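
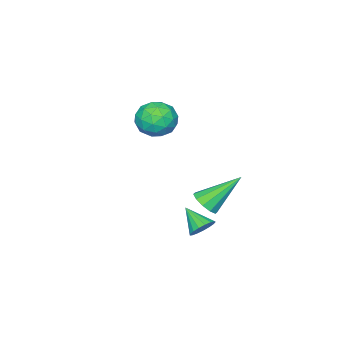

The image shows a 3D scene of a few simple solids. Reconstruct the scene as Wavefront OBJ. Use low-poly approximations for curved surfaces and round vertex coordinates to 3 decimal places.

v 0.135 1.003 0.942
v 0.639 0.942 1.409
v -1.015 1.917 2.298
v 0.692 1.313 1.205
v 0.533 1.565 0.9
v 0.222 1.603 0.611
v -0.122 1.411 0.448
v -0.368 1.064 0.474
v -0.422 0.693 0.678
v -0.263 0.441 0.983
v 0.048 0.403 1.272
v 0.393 0.595 1.435
v 2.147 2.51 1.133
v 2.721 2.364 1.039
v 2.013 1.53 1.847
v 2.73 2.532 1.272
v 2.605 2.695 1.472
v 2.375 2.816 1.595
v 2.093 2.867 1.612
v 1.823 2.836 1.519
v 1.627 2.73 1.337
v 1.55 2.574 1.109
v 1.61 2.403 0.886
v 1.793 2.257 0.719
v 2.057 2.168 0.648
v 2.341 2.158 0.687
v 2.581 2.229 0.828
v -1.561 -2.099 3.907
v -0.838 -2.425 3.318
v -2.222 -3.555 3.902
v -1.499 -3.881 3.313
v -1.301 -3.639 4.25
v -0.892 -2.739 4.253
v -2.168 -3.241 2.967
v -1.759 -2.341 2.97
v -1.213 -3.131 2.736
v -0.677 -3.377 3.53
v -2.383 -2.603 3.69
v -1.847 -2.849 4.484
v -1.141 -2.134 3.613
v -1.919 -3.846 3.607
v -1.802 -3.703 4.158
v -1.377 -3.895 3.812
v -1.173 -2.319 4.163
v -0.748 -2.511 3.816
v -1.021 -3.224 4.365
v -2.312 -3.469 3.404
v -1.887 -3.661 3.057
v -1.683 -2.085 3.408
v -1.258 -2.277 3.062
v -2.039 -2.756 2.855
v -0.937 -2.741 2.925
v -1.325 -3.597 2.922
v -1.718 -3.22 2.718
v -1.478 -2.691 2.72
v -0.622 -2.886 3.391
v -1.011 -3.741 3.388
v -0.894 -3.599 3.939
v -0.654 -3.07 3.941
v -0.842 -3.3 3.049
v -2.049 -2.239 3.832
v -2.438 -3.094 3.829
v -2.406 -2.91 3.279
v -2.166 -2.381 3.281
v -1.735 -2.383 4.298
v -2.123 -3.239 4.295
v -1.582 -3.289 4.5
v -1.342 -2.76 4.502
v -2.218 -2.68 4.171
f 2 1 4
f 2 4 3
f 4 1 5
f 4 5 3
f 5 1 6
f 5 6 3
f 6 1 7
f 6 7 3
f 7 1 8
f 7 8 3
f 8 1 9
f 8 9 3
f 9 1 10
f 9 10 3
f 10 1 11
f 10 11 3
f 11 1 12
f 11 12 3
f 12 1 2
f 12 2 3
f 14 13 16
f 14 16 15
f 16 13 17
f 16 17 15
f 17 13 18
f 17 18 15
f 18 13 19
f 18 19 15
f 19 13 20
f 19 20 15
f 20 13 21
f 20 21 15
f 21 13 22
f 21 22 15
f 22 13 23
f 22 23 15
f 23 13 24
f 23 24 15
f 24 13 25
f 24 25 15
f 25 13 26
f 25 26 15
f 26 13 27
f 26 27 15
f 27 13 14
f 27 14 15
f 28 65 44
f 65 39 68
f 44 68 33
f 65 68 44
f 28 44 40
f 44 33 45
f 40 45 29
f 44 45 40
f 28 40 49
f 40 29 50
f 49 50 35
f 40 50 49
f 28 49 61
f 49 35 64
f 61 64 38
f 49 64 61
f 28 61 65
f 61 38 69
f 65 69 39
f 61 69 65
f 29 45 56
f 45 33 59
f 56 59 37
f 45 59 56
f 33 68 46
f 68 39 67
f 46 67 32
f 68 67 46
f 39 69 66
f 69 38 62
f 66 62 30
f 69 62 66
f 38 64 63
f 64 35 51
f 63 51 34
f 64 51 63
f 35 50 55
f 50 29 52
f 55 52 36
f 50 52 55
f 31 57 43
f 57 37 58
f 43 58 32
f 57 58 43
f 31 43 41
f 43 32 42
f 41 42 30
f 43 42 41
f 31 41 48
f 41 30 47
f 48 47 34
f 41 47 48
f 31 48 53
f 48 34 54
f 53 54 36
f 48 54 53
f 31 53 57
f 53 36 60
f 57 60 37
f 53 60 57
f 32 58 46
f 58 37 59
f 46 59 33
f 58 59 46
f 30 42 66
f 42 32 67
f 66 67 39
f 42 67 66
f 34 47 63
f 47 30 62
f 63 62 38
f 47 62 63
f 36 54 55
f 54 34 51
f 55 51 35
f 54 51 55
f 37 60 56
f 60 36 52
f 56 52 29
f 60 52 56



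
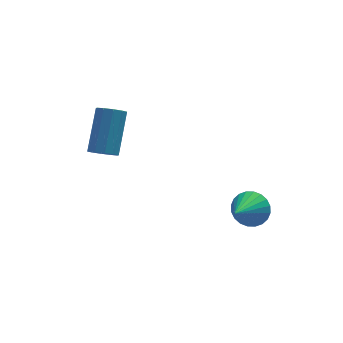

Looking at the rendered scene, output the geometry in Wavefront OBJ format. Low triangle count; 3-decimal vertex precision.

v -0.982 0.554 2.717
v -0.644 0.811 2.336
v -0.04 1.982 3.663
v -0.378 1.726 4.043
v -0.956 0.975 2.333
v -0.352 2.147 3.66
v -1.278 0.979 2.477
v -0.674 2.15 3.803
v -1.486 0.82 2.712
v -0.882 1.991 4.039
v -1.503 0.56 2.949
v -0.899 1.731 4.276
v -1.32 0.298 3.097
v -0.716 1.469 4.424
v -1.008 0.133 3.1
v -0.404 1.305 4.427
v -0.686 0.13 2.957
v -0.082 1.301 4.283
v -0.478 0.289 2.721
v 0.126 1.46 4.048
v -0.461 0.549 2.484
v 0.143 1.72 3.811
v 3.791 -1.739 0.449
v 4.211 -1.597 1.054
v 2.889 -2.741 1.311
v 4.005 -1.39 1.078
v 3.766 -1.237 1.006
v 3.531 -1.161 0.85
v 3.335 -1.172 0.632
v 3.209 -1.269 0.387
v 3.171 -1.438 0.151
v 3.228 -1.653 -0.039
v 3.37 -1.881 -0.156
v 3.577 -2.087 -0.18
v 3.816 -2.24 -0.108
v 4.051 -2.317 0.048
v 4.246 -2.306 0.266
v 4.372 -2.208 0.511
v 4.41 -2.039 0.747
v 4.353 -1.824 0.938
f 2 1 5
f 2 5 3
f 3 5 6
f 3 6 4
f 5 1 7
f 5 7 6
f 6 7 8
f 6 8 4
f 7 1 9
f 7 9 8
f 8 9 10
f 8 10 4
f 9 1 11
f 9 11 10
f 10 11 12
f 10 12 4
f 11 1 13
f 11 13 12
f 12 13 14
f 12 14 4
f 13 1 15
f 13 15 14
f 14 15 16
f 14 16 4
f 15 1 17
f 15 17 16
f 16 17 18
f 16 18 4
f 17 1 19
f 17 19 18
f 18 19 20
f 18 20 4
f 19 1 21
f 19 21 20
f 20 21 22
f 20 22 4
f 21 1 2
f 21 2 22
f 22 2 3
f 22 3 4
f 24 23 26
f 24 26 25
f 26 23 27
f 26 27 25
f 27 23 28
f 27 28 25
f 28 23 29
f 28 29 25
f 29 23 30
f 29 30 25
f 30 23 31
f 30 31 25
f 31 23 32
f 31 32 25
f 32 23 33
f 32 33 25
f 33 23 34
f 33 34 25
f 34 23 35
f 34 35 25
f 35 23 36
f 35 36 25
f 36 23 37
f 36 37 25
f 37 23 38
f 37 38 25
f 38 23 39
f 38 39 25
f 39 23 40
f 39 40 25
f 40 23 24
f 40 24 25



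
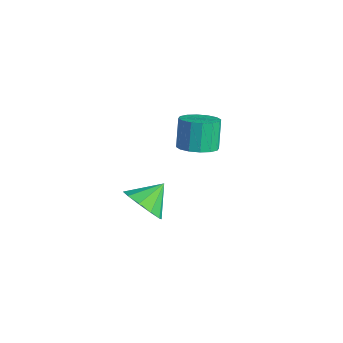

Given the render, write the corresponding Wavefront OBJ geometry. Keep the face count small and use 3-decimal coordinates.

v 0.74 -0.047 -1.014
v 1.482 0.005 -0.718
v 1.002 0.44 0.409
v 0.26 0.387 0.114
v 1.409 0.374 -0.892
v 0.929 0.809 0.236
v 1.157 0.63 -1.098
v 0.677 1.065 0.03
v 0.793 0.705 -1.281
v 0.313 1.139 -0.154
v 0.415 0.578 -1.393
v -0.065 1.012 -0.266
v 0.124 0.283 -1.403
v -0.356 0.718 -0.276
v -0.002 -0.1 -1.309
v -0.482 0.335 -0.182
v 0.071 -0.469 -1.136
v -0.409 -0.034 -0.008
v 0.323 -0.725 -0.93
v -0.157 -0.29 0.198
v 0.687 -0.799 -0.746
v 0.207 -0.365 0.381
v 1.065 -0.672 -0.634
v 0.585 -0.238 0.493
v 1.356 -0.378 -0.624
v 0.876 0.057 0.503
v 3.538 -4.407 0.378
v 4.163 -4.033 -0.115
v 3.462 -3.433 1.022
v 3.681 -3.921 -0.341
v 3.145 -3.995 -0.292
v 2.758 -4.226 0.012
v 2.669 -4.527 0.457
v 2.912 -4.781 0.872
v 3.394 -4.893 1.098
v 3.931 -4.819 1.049
v 4.317 -4.588 0.744
v 4.406 -4.288 0.3
f 2 1 5
f 2 5 3
f 3 5 6
f 3 6 4
f 5 1 7
f 5 7 6
f 6 7 8
f 6 8 4
f 7 1 9
f 7 9 8
f 8 9 10
f 8 10 4
f 9 1 11
f 9 11 10
f 10 11 12
f 10 12 4
f 11 1 13
f 11 13 12
f 12 13 14
f 12 14 4
f 13 1 15
f 13 15 14
f 14 15 16
f 14 16 4
f 15 1 17
f 15 17 16
f 16 17 18
f 16 18 4
f 17 1 19
f 17 19 18
f 18 19 20
f 18 20 4
f 19 1 21
f 19 21 20
f 20 21 22
f 20 22 4
f 21 1 23
f 21 23 22
f 22 23 24
f 22 24 4
f 23 1 25
f 23 25 24
f 24 25 26
f 24 26 4
f 25 1 2
f 25 2 26
f 26 2 3
f 26 3 4
f 28 27 30
f 28 30 29
f 30 27 31
f 30 31 29
f 31 27 32
f 31 32 29
f 32 27 33
f 32 33 29
f 33 27 34
f 33 34 29
f 34 27 35
f 34 35 29
f 35 27 36
f 35 36 29
f 36 27 37
f 36 37 29
f 37 27 38
f 37 38 29
f 38 27 28
f 38 28 29



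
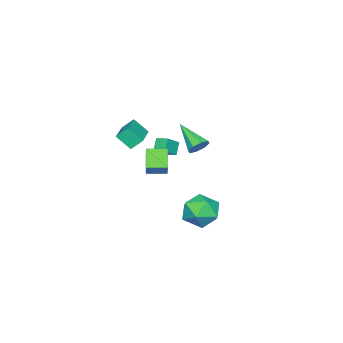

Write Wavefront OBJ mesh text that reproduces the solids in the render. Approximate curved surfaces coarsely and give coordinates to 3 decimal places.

v -1.523 0.047 -0.893
v -1.25 -0.39 -1.381
v -2.057 -1.567 0.253
v -0.885 -0.244 -1.006
v -0.894 0.073 -0.564
v -1.272 0.374 -0.315
v -1.796 0.484 -0.405
v -2.161 0.338 -0.781
v -2.152 0.021 -1.222
v -1.774 -0.281 -1.471
v 2.782 4.045 -1.946
v 3.814 3.922 -1.369
v 3.446 2.938 -3.371
v 4.478 2.815 -2.794
v 3.492 2.308 -2.364
v 3.082 2.993 -1.484
v 4.178 3.867 -3.256
v 3.768 4.552 -2.376
v 4.676 3.812 -2.179
v 4.253 2.849 -1.627
v 3.007 4.011 -3.113
v 2.584 3.048 -2.561
v -1.423 -3.269 -0.573
v -1.185 -4.106 0.282
v 0.353 -2.451 -0.267
v 0.591 -3.288 0.588
v -1.051 -3.832 -1.228
v -0.813 -4.669 -0.373
v 0.725 -3.014 -0.922
v 0.963 -3.851 -0.067
v -1.506 -3.515 -2.59
v -0.671 -2.934 -1.528
v -2.191 -2.505 -2.603
v -1.356 -1.925 -1.542
v -0.664 -2.955 -3.558
v 0.171 -2.375 -2.497
v -1.349 -1.946 -3.572
v -0.514 -1.365 -2.51
v -3.368 -3.231 -2.284
v -2.466 -3.433 -1.633
v -3.34 -2.439 -2.076
v -2.439 -2.641 -1.425
v -2.801 -3.059 -3.015
v -1.9 -3.261 -2.364
v -2.774 -2.267 -2.807
v -1.872 -2.469 -2.156
f 2 1 4
f 2 4 3
f 4 1 5
f 4 5 3
f 5 1 6
f 5 6 3
f 6 1 7
f 6 7 3
f 7 1 8
f 7 8 3
f 8 1 9
f 8 9 3
f 9 1 10
f 9 10 3
f 10 1 2
f 10 2 3
f 11 22 16
f 11 16 12
f 11 12 18
f 11 18 21
f 11 21 22
f 12 16 20
f 16 22 15
f 22 21 13
f 21 18 17
f 18 12 19
f 14 20 15
f 14 15 13
f 14 13 17
f 14 17 19
f 14 19 20
f 15 20 16
f 13 15 22
f 17 13 21
f 19 17 18
f 20 19 12
f 24 26 23
f 27 24 23
f 23 26 25
f 25 27 23
f 24 30 26
f 28 24 27
f 28 30 24
f 26 30 25
f 29 27 25
f 25 30 29
f 29 28 27
f 30 28 29
f 32 34 31
f 35 32 31
f 31 34 33
f 33 35 31
f 32 38 34
f 36 32 35
f 36 38 32
f 34 38 33
f 37 35 33
f 33 38 37
f 37 36 35
f 38 36 37
f 40 42 39
f 43 40 39
f 39 42 41
f 41 43 39
f 40 46 42
f 44 40 43
f 44 46 40
f 42 46 41
f 45 43 41
f 41 46 45
f 45 44 43
f 46 44 45



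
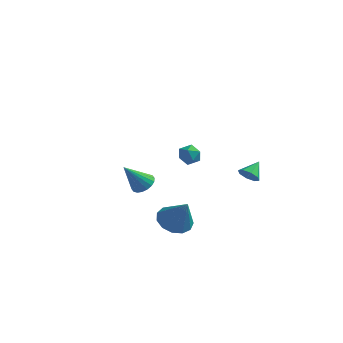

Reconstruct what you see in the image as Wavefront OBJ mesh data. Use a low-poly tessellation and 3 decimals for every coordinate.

v 2.111 -3.608 -3.125
v 3 -3.697 -3.616
v 2.969 -4.032 -1.495
v 2.959 -3.147 -3.452
v 2.649 -2.744 -3.184
v 2.168 -2.616 -2.897
v 1.669 -2.802 -2.682
v 1.31 -3.245 -2.608
v 1.205 -3.802 -2.698
v 1.387 -4.299 -2.923
v 1.8 -4.576 -3.212
v 2.311 -4.546 -3.474
v 2.758 -4.218 -3.624
v -1.833 1.79 -4.327
v -1.255 2.038 -3.901
v -2.647 1.01 -2.773
v -1.475 2.295 -3.887
v -1.765 2.452 -3.96
v -2.069 2.478 -4.106
v -2.327 2.367 -4.296
v -2.486 2.143 -4.492
v -2.517 1.848 -4.655
v -2.412 1.542 -4.754
v -2.192 1.285 -4.768
v -1.902 1.128 -4.695
v -1.598 1.102 -4.549
v -1.34 1.213 -4.359
v -1.181 1.437 -4.163
v -1.15 1.732 -3.999
v 2.61 -2.55 0.944
v 2.951 -2.355 1.504
v 2.349 -3.505 1.436
v 2.69 -3.31 1.996
v 2.108 -2.995 1.823
v 2.27 -2.405 1.519
v 3.03 -3.455 1.421
v 3.192 -2.865 1.117
v 3.211 -2.915 1.798
v 2.641 -2.631 2.047
v 2.659 -3.229 0.893
v 2.089 -2.945 1.142
v 3.736 3.33 -3.356
v 4.337 3.358 -3.652
v 4.004 4.29 -2.724
v 3.981 3.624 -3.906
v 3.481 3.719 -3.838
v 3.131 3.585 -3.488
v 3.136 3.302 -3.06
v 3.492 3.036 -2.806
v 3.992 2.941 -2.874
v 4.342 3.075 -3.224
f 2 1 4
f 2 4 3
f 4 1 5
f 4 5 3
f 5 1 6
f 5 6 3
f 6 1 7
f 6 7 3
f 7 1 8
f 7 8 3
f 8 1 9
f 8 9 3
f 9 1 10
f 9 10 3
f 10 1 11
f 10 11 3
f 11 1 12
f 11 12 3
f 12 1 13
f 12 13 3
f 13 1 2
f 13 2 3
f 15 14 17
f 15 17 16
f 17 14 18
f 17 18 16
f 18 14 19
f 18 19 16
f 19 14 20
f 19 20 16
f 20 14 21
f 20 21 16
f 21 14 22
f 21 22 16
f 22 14 23
f 22 23 16
f 23 14 24
f 23 24 16
f 24 14 25
f 24 25 16
f 25 14 26
f 25 26 16
f 26 14 27
f 26 27 16
f 27 14 28
f 27 28 16
f 28 14 29
f 28 29 16
f 29 14 15
f 29 15 16
f 30 41 35
f 30 35 31
f 30 31 37
f 30 37 40
f 30 40 41
f 31 35 39
f 35 41 34
f 41 40 32
f 40 37 36
f 37 31 38
f 33 39 34
f 33 34 32
f 33 32 36
f 33 36 38
f 33 38 39
f 34 39 35
f 32 34 41
f 36 32 40
f 38 36 37
f 39 38 31
f 43 42 45
f 43 45 44
f 45 42 46
f 45 46 44
f 46 42 47
f 46 47 44
f 47 42 48
f 47 48 44
f 48 42 49
f 48 49 44
f 49 42 50
f 49 50 44
f 50 42 51
f 50 51 44
f 51 42 43
f 51 43 44



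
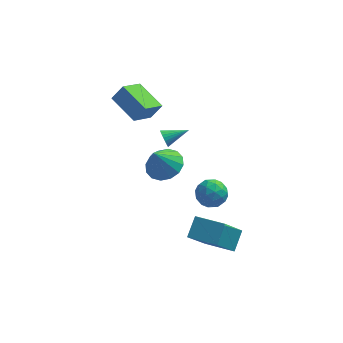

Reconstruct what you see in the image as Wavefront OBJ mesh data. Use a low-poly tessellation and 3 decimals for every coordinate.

v 4.083 -0.596 -2.349
v 4.443 -1.177 -2.909
v 2.817 -1.243 -2.491
v 3.177 -1.824 -3.051
v 3.397 -1.84 -2.196
v 4.18 -1.44 -2.108
v 3.08 -0.98 -3.292
v 3.863 -0.58 -3.204
v 3.823 -1.414 -3.492
v 4.019 -1.946 -2.814
v 3.241 -0.474 -2.586
v 3.437 -1.006 -1.908
v 4.374 -0.829 -2.616
v 2.886 -1.591 -2.784
v 3.015 -1.6 -2.281
v 3.227 -1.941 -2.61
v 4.219 -0.984 -2.146
v 4.431 -1.326 -2.474
v 3.816 -1.715 -2.055
v 2.829 -1.094 -2.926
v 3.041 -1.436 -3.254
v 4.033 -0.479 -2.79
v 4.245 -0.82 -3.119
v 3.444 -0.705 -3.345
v 4.222 -1.31 -3.288
v 3.477 -1.691 -3.371
v 3.421 -1.195 -3.513
v 3.881 -0.96 -3.462
v 4.337 -1.623 -2.889
v 3.592 -2.003 -2.973
v 3.722 -2.013 -2.47
v 4.182 -1.778 -2.419
v 3.972 -1.762 -3.232
v 3.668 -0.417 -2.427
v 2.923 -0.797 -2.511
v 3.078 -0.642 -2.981
v 3.538 -0.407 -2.93
v 3.783 -0.729 -2.029
v 3.038 -1.11 -2.112
v 3.379 -1.46 -1.938
v 3.839 -1.225 -1.887
v 3.288 -0.658 -2.168
v 1.023 2.262 -3.977
v 1.628 2.991 -3.501
v 0.497 1.738 -2.503
v 1.146 3.239 -3.585
v 0.632 3.226 -3.774
v 0.222 2.954 -4.017
v 0.026 2.497 -4.25
v 0.098 1.976 -4.409
v 0.418 1.533 -4.452
v 0.9 1.284 -4.368
v 1.415 1.298 -4.179
v 1.825 1.57 -3.936
v 2.02 2.027 -3.704
v 1.948 2.547 -3.545
v 1.035 1.985 -1.506
v 1.246 1.788 -1.951
v 2.265 2.415 -1.114
v 1.198 1.98 -2.01
v 1.125 2.173 -1.993
v 1.039 2.337 -1.902
v 0.952 2.448 -1.751
v 0.878 2.488 -1.562
v 0.827 2.452 -1.365
v 0.809 2.345 -1.189
v 0.825 2.183 -1.061
v 0.873 1.991 -1.002
v 0.945 1.798 -1.019
v 1.032 1.634 -1.11
v 1.119 1.523 -1.261
v 1.193 1.483 -1.45
v 1.243 1.519 -1.647
v 1.262 1.626 -1.823
v 0.417 1.418 0.756
v -0.328 0.322 1.48
v -0.8 2.635 1.349
v -1.545 1.539 2.072
v 0.985 1.581 1.588
v 0.24 0.485 2.311
v -0.232 2.798 2.18
v -0.977 1.702 2.904
v 2.625 -4.321 -3.122
v 2.949 -3.395 -2.364
v 3.434 -3.228 -4.801
v 3.758 -2.302 -4.043
v 4.102 -5.038 -2.877
v 4.426 -4.112 -2.119
v 4.911 -3.945 -4.556
v 5.235 -3.019 -3.798
f 1 38 17
f 38 12 41
f 17 41 6
f 38 41 17
f 1 17 13
f 17 6 18
f 13 18 2
f 17 18 13
f 1 13 22
f 13 2 23
f 22 23 8
f 13 23 22
f 1 22 34
f 22 8 37
f 34 37 11
f 22 37 34
f 1 34 38
f 34 11 42
f 38 42 12
f 34 42 38
f 2 18 29
f 18 6 32
f 29 32 10
f 18 32 29
f 6 41 19
f 41 12 40
f 19 40 5
f 41 40 19
f 12 42 39
f 42 11 35
f 39 35 3
f 42 35 39
f 11 37 36
f 37 8 24
f 36 24 7
f 37 24 36
f 8 23 28
f 23 2 25
f 28 25 9
f 23 25 28
f 4 30 16
f 30 10 31
f 16 31 5
f 30 31 16
f 4 16 14
f 16 5 15
f 14 15 3
f 16 15 14
f 4 14 21
f 14 3 20
f 21 20 7
f 14 20 21
f 4 21 26
f 21 7 27
f 26 27 9
f 21 27 26
f 4 26 30
f 26 9 33
f 30 33 10
f 26 33 30
f 5 31 19
f 31 10 32
f 19 32 6
f 31 32 19
f 3 15 39
f 15 5 40
f 39 40 12
f 15 40 39
f 7 20 36
f 20 3 35
f 36 35 11
f 20 35 36
f 9 27 28
f 27 7 24
f 28 24 8
f 27 24 28
f 10 33 29
f 33 9 25
f 29 25 2
f 33 25 29
f 44 43 46
f 44 46 45
f 46 43 47
f 46 47 45
f 47 43 48
f 47 48 45
f 48 43 49
f 48 49 45
f 49 43 50
f 49 50 45
f 50 43 51
f 50 51 45
f 51 43 52
f 51 52 45
f 52 43 53
f 52 53 45
f 53 43 54
f 53 54 45
f 54 43 55
f 54 55 45
f 55 43 56
f 55 56 45
f 56 43 44
f 56 44 45
f 58 57 60
f 58 60 59
f 60 57 61
f 60 61 59
f 61 57 62
f 61 62 59
f 62 57 63
f 62 63 59
f 63 57 64
f 63 64 59
f 64 57 65
f 64 65 59
f 65 57 66
f 65 66 59
f 66 57 67
f 66 67 59
f 67 57 68
f 67 68 59
f 68 57 69
f 68 69 59
f 69 57 70
f 69 70 59
f 70 57 71
f 70 71 59
f 71 57 72
f 71 72 59
f 72 57 73
f 72 73 59
f 73 57 74
f 73 74 59
f 74 57 58
f 74 58 59
f 76 78 75
f 79 76 75
f 75 78 77
f 77 79 75
f 76 82 78
f 80 76 79
f 80 82 76
f 78 82 77
f 81 79 77
f 77 82 81
f 81 80 79
f 82 80 81
f 84 86 83
f 87 84 83
f 83 86 85
f 85 87 83
f 84 90 86
f 88 84 87
f 88 90 84
f 86 90 85
f 89 87 85
f 85 90 89
f 89 88 87
f 90 88 89



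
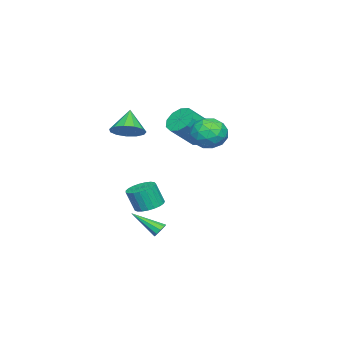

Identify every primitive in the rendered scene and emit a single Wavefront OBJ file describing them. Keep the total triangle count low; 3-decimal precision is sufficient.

v -3.366 -2.392 -4.01
v -2.459 -2.454 -4.153
v -2.268 -2.93 -2.733
v -3.174 -2.868 -2.59
v -2.495 -2.094 -4.028
v -2.304 -2.57 -2.607
v -2.682 -1.786 -3.899
v -2.491 -2.262 -2.479
v -2.987 -1.583 -3.79
v -2.796 -2.059 -2.37
v -3.358 -1.519 -3.719
v -3.166 -1.996 -2.298
v -3.73 -1.607 -3.698
v -3.538 -2.083 -2.278
v -4.039 -1.83 -3.731
v -3.847 -2.306 -2.311
v -4.231 -2.15 -3.812
v -4.04 -2.627 -2.392
v -4.274 -2.513 -3.928
v -4.083 -2.989 -2.508
v -4.16 -2.854 -4.058
v -3.968 -3.33 -2.638
v -3.908 -3.115 -4.179
v -3.717 -3.591 -2.759
v -3.563 -3.252 -4.272
v -3.372 -3.728 -2.852
v -3.184 -3.239 -4.319
v -2.992 -3.715 -2.899
v -2.836 -3.08 -4.312
v -2.644 -3.557 -2.892
v -2.579 -2.803 -4.254
v -2.388 -3.279 -2.834
v 0.36 -2.03 2.988
v 1.132 -2.46 3.496
v -0.64 -2.33 4.252
v 1.139 -1.902 3.634
v 0.898 -1.385 3.566
v 0.486 -1.072 3.315
v 0.034 -1.064 2.96
v -0.314 -1.362 2.613
v -0.449 -1.872 2.386
v -0.326 -2.433 2.35
v 0.014 -2.865 2.516
v 0.464 -3.033 2.832
v 0.881 -2.881 3.197
v 0.045 3.256 3.897
v 0.753 3.97 3.418
v 1.347 2.01 3.962
v 2.055 2.724 3.483
v 1.7 2.906 4.523
v 0.895 3.676 4.483
v 1.205 2.304 2.897
v 0.4 3.074 2.857
v 1.47 3.382 2.799
v 1.776 3.754 3.804
v 0.324 2.226 3.576
v 0.63 2.598 4.581
v 0.285 3.723 3.652
v 1.815 2.257 3.728
v 1.606 2.364 4.34
v 2.023 2.784 4.058
v 0.368 3.549 4.278
v 0.784 3.969 3.996
v 1.341 3.344 4.646
v 1.316 2.011 3.384
v 1.732 2.431 3.102
v 0.077 3.196 3.322
v 0.494 3.616 3.04
v 0.759 2.636 2.734
v 1.122 3.797 3.006
v 1.888 3.064 3.045
v 1.388 2.817 2.7
v 0.915 3.27 2.677
v 1.302 4.015 3.597
v 2.067 3.283 3.635
v 1.858 3.39 4.247
v 1.385 3.842 4.223
v 1.723 3.67 3.234
v 0.033 2.697 3.745
v 0.798 1.965 3.783
v 0.715 2.138 3.157
v 0.242 2.59 3.133
v 0.212 2.916 4.335
v 0.978 2.183 4.374
v 1.185 2.71 4.703
v 0.712 3.163 4.68
v 0.377 2.31 4.146
v -3.813 0.634 1.896
v -3.169 1.343 1.69
v -1.843 0.536 3.059
v -2.487 -0.174 3.264
v -3.521 1.535 2.144
v -2.195 0.728 3.513
v -3.984 1.383 2.503
v -2.658 0.576 3.872
v -4.382 0.944 2.63
v -3.056 0.137 3.999
v -4.563 0.387 2.476
v -3.237 -0.42 3.845
v -4.457 -0.076 2.101
v -3.131 -0.883 3.47
v -4.105 -0.268 1.647
v -2.779 -1.075 3.016
v -3.642 -0.116 1.288
v -2.316 -0.923 2.657
v -3.244 0.323 1.161
v -1.918 -0.484 2.53
v -3.063 0.88 1.315
v -1.737 0.073 2.684
v 0.666 0.018 -4.096
v 1.183 0.033 -4.143
v 0.814 -1.638 -2.984
v 1.082 0.216 -3.856
v 0.786 0.307 -3.682
v 0.433 0.263 -3.701
v 0.19 0.103 -3.906
v 0.169 -0.096 -4.199
v 0.381 -0.242 -4.445
v 0.726 -0.267 -4.528
v 1.043 -0.158 -4.408
f 2 1 5
f 2 5 3
f 3 5 6
f 3 6 4
f 5 1 7
f 5 7 6
f 6 7 8
f 6 8 4
f 7 1 9
f 7 9 8
f 8 9 10
f 8 10 4
f 9 1 11
f 9 11 10
f 10 11 12
f 10 12 4
f 11 1 13
f 11 13 12
f 12 13 14
f 12 14 4
f 13 1 15
f 13 15 14
f 14 15 16
f 14 16 4
f 15 1 17
f 15 17 16
f 16 17 18
f 16 18 4
f 17 1 19
f 17 19 18
f 18 19 20
f 18 20 4
f 19 1 21
f 19 21 20
f 20 21 22
f 20 22 4
f 21 1 23
f 21 23 22
f 22 23 24
f 22 24 4
f 23 1 25
f 23 25 24
f 24 25 26
f 24 26 4
f 25 1 27
f 25 27 26
f 26 27 28
f 26 28 4
f 27 1 29
f 27 29 28
f 28 29 30
f 28 30 4
f 29 1 31
f 29 31 30
f 30 31 32
f 30 32 4
f 31 1 2
f 31 2 32
f 32 2 3
f 32 3 4
f 34 33 36
f 34 36 35
f 36 33 37
f 36 37 35
f 37 33 38
f 37 38 35
f 38 33 39
f 38 39 35
f 39 33 40
f 39 40 35
f 40 33 41
f 40 41 35
f 41 33 42
f 41 42 35
f 42 33 43
f 42 43 35
f 43 33 44
f 43 44 35
f 44 33 45
f 44 45 35
f 45 33 34
f 45 34 35
f 46 83 62
f 83 57 86
f 62 86 51
f 83 86 62
f 46 62 58
f 62 51 63
f 58 63 47
f 62 63 58
f 46 58 67
f 58 47 68
f 67 68 53
f 58 68 67
f 46 67 79
f 67 53 82
f 79 82 56
f 67 82 79
f 46 79 83
f 79 56 87
f 83 87 57
f 79 87 83
f 47 63 74
f 63 51 77
f 74 77 55
f 63 77 74
f 51 86 64
f 86 57 85
f 64 85 50
f 86 85 64
f 57 87 84
f 87 56 80
f 84 80 48
f 87 80 84
f 56 82 81
f 82 53 69
f 81 69 52
f 82 69 81
f 53 68 73
f 68 47 70
f 73 70 54
f 68 70 73
f 49 75 61
f 75 55 76
f 61 76 50
f 75 76 61
f 49 61 59
f 61 50 60
f 59 60 48
f 61 60 59
f 49 59 66
f 59 48 65
f 66 65 52
f 59 65 66
f 49 66 71
f 66 52 72
f 71 72 54
f 66 72 71
f 49 71 75
f 71 54 78
f 75 78 55
f 71 78 75
f 50 76 64
f 76 55 77
f 64 77 51
f 76 77 64
f 48 60 84
f 60 50 85
f 84 85 57
f 60 85 84
f 52 65 81
f 65 48 80
f 81 80 56
f 65 80 81
f 54 72 73
f 72 52 69
f 73 69 53
f 72 69 73
f 55 78 74
f 78 54 70
f 74 70 47
f 78 70 74
f 89 88 92
f 89 92 90
f 90 92 93
f 90 93 91
f 92 88 94
f 92 94 93
f 93 94 95
f 93 95 91
f 94 88 96
f 94 96 95
f 95 96 97
f 95 97 91
f 96 88 98
f 96 98 97
f 97 98 99
f 97 99 91
f 98 88 100
f 98 100 99
f 99 100 101
f 99 101 91
f 100 88 102
f 100 102 101
f 101 102 103
f 101 103 91
f 102 88 104
f 102 104 103
f 103 104 105
f 103 105 91
f 104 88 106
f 104 106 105
f 105 106 107
f 105 107 91
f 106 88 108
f 106 108 107
f 107 108 109
f 107 109 91
f 108 88 89
f 108 89 109
f 109 89 90
f 109 90 91
f 111 110 113
f 111 113 112
f 113 110 114
f 113 114 112
f 114 110 115
f 114 115 112
f 115 110 116
f 115 116 112
f 116 110 117
f 116 117 112
f 117 110 118
f 117 118 112
f 118 110 119
f 118 119 112
f 119 110 120
f 119 120 112
f 120 110 111
f 120 111 112



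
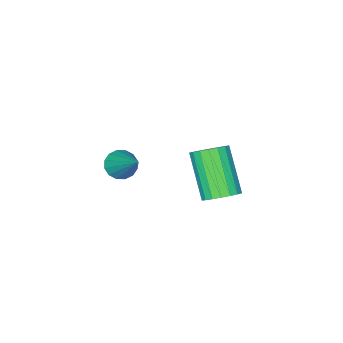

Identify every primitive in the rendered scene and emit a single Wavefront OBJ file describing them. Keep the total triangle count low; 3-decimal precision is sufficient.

v -3.434 -3.137 -0.371
v -3.088 -2.801 0.034
v -3.56 -3.886 1.337
v -3.906 -4.223 0.931
v -3.339 -2.676 0.047
v -3.811 -3.761 1.35
v -3.608 -2.643 -0.022
v -4.08 -3.728 1.28
v -3.843 -2.707 -0.161
v -4.315 -3.792 1.141
v -3.997 -2.857 -0.342
v -4.469 -3.942 0.961
v -4.039 -3.062 -0.528
v -4.512 -4.147 0.775
v -3.962 -3.282 -0.683
v -4.434 -4.367 0.619
v -3.78 -3.474 -0.777
v -4.252 -4.559 0.526
v -3.529 -3.599 -0.79
v -4.001 -4.684 0.513
v -3.26 -3.632 -0.72
v -3.732 -4.717 0.582
v -3.025 -3.568 -0.581
v -3.497 -4.653 0.721
v -2.871 -3.418 -0.401
v -3.343 -4.503 0.902
v -2.828 -3.213 -0.215
v -3.301 -4.298 1.088
v -2.906 -2.993 -0.059
v -3.378 -4.078 1.243
v -0.055 -3.801 2.768
v 0.292 -3.605 2.45
v 0.315 -2.599 3.912
v 0.067 -3.48 2.391
v -0.191 -3.441 2.433
v -0.412 -3.498 2.566
v -0.538 -3.637 2.752
v -0.534 -3.82 2.942
v -0.402 -3.997 3.086
v -0.177 -4.122 3.145
v 0.081 -4.161 3.102
v 0.302 -4.104 2.97
v 0.428 -3.965 2.784
v 0.424 -3.782 2.594
f 2 1 5
f 2 5 3
f 3 5 6
f 3 6 4
f 5 1 7
f 5 7 6
f 6 7 8
f 6 8 4
f 7 1 9
f 7 9 8
f 8 9 10
f 8 10 4
f 9 1 11
f 9 11 10
f 10 11 12
f 10 12 4
f 11 1 13
f 11 13 12
f 12 13 14
f 12 14 4
f 13 1 15
f 13 15 14
f 14 15 16
f 14 16 4
f 15 1 17
f 15 17 16
f 16 17 18
f 16 18 4
f 17 1 19
f 17 19 18
f 18 19 20
f 18 20 4
f 19 1 21
f 19 21 20
f 20 21 22
f 20 22 4
f 21 1 23
f 21 23 22
f 22 23 24
f 22 24 4
f 23 1 25
f 23 25 24
f 24 25 26
f 24 26 4
f 25 1 27
f 25 27 26
f 26 27 28
f 26 28 4
f 27 1 29
f 27 29 28
f 28 29 30
f 28 30 4
f 29 1 2
f 29 2 30
f 30 2 3
f 30 3 4
f 32 31 34
f 32 34 33
f 34 31 35
f 34 35 33
f 35 31 36
f 35 36 33
f 36 31 37
f 36 37 33
f 37 31 38
f 37 38 33
f 38 31 39
f 38 39 33
f 39 31 40
f 39 40 33
f 40 31 41
f 40 41 33
f 41 31 42
f 41 42 33
f 42 31 43
f 42 43 33
f 43 31 44
f 43 44 33
f 44 31 32
f 44 32 33



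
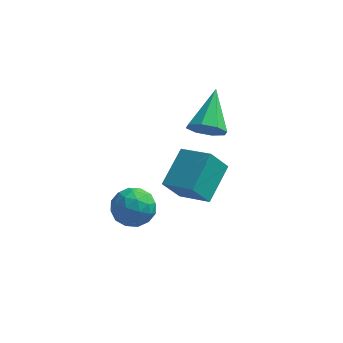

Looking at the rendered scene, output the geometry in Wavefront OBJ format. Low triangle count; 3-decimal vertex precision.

v 1.424 -3.012 1.555
v 2.738 -3.615 2.024
v 1.815 -1.464 2.449
v 3.129 -2.067 2.918
v 2.011 -2.553 0.502
v 3.325 -3.156 0.971
v 2.402 -1.005 1.396
v 3.716 -1.608 1.865
v 0.063 -0.932 -0.893
v 0.566 -1.771 -1.037
v -0.806 -1.229 -2.203
v -0.303 -2.068 -2.347
v -0.922 -1.988 -1.581
v -0.385 -1.805 -0.771
v 0.145 -1.195 -2.469
v 0.682 -1.012 -1.659
v 0.617 -1.933 -2.011
v -0.043 -2.423 -1.462
v -0.197 -0.577 -1.778
v -0.857 -1.067 -1.229
v 0.39 -1.325 -0.85
v -0.63 -1.675 -2.39
v -0.995 -1.628 -1.94
v -0.699 -2.121 -2.024
v -0.169 -1.346 -0.694
v 0.127 -1.838 -0.779
v -0.748 -1.966 -1.098
v -0.367 -1.162 -2.461
v -0.071 -1.654 -2.546
v 0.459 -0.879 -1.216
v 0.755 -1.372 -1.3
v 0.508 -1.034 -2.142
v 0.716 -1.914 -1.507
v 0.206 -2.088 -2.277
v 0.469 -1.575 -2.348
v 0.785 -1.467 -1.873
v 0.329 -2.202 -1.184
v -0.182 -2.376 -1.954
v -0.546 -2.33 -1.504
v -0.231 -2.222 -1.028
v 0.359 -2.297 -1.757
v -0.058 -0.624 -1.286
v -0.569 -0.798 -2.056
v -0.009 -0.778 -2.212
v 0.306 -0.67 -1.736
v -0.446 -0.912 -0.963
v -0.956 -1.086 -1.733
v -1.025 -1.533 -1.367
v -0.709 -1.425 -0.892
v -0.599 -0.703 -1.483
v 2.237 1.292 1.381
v 2.759 0.911 1.963
v 2.243 3.068 2.539
v 3.098 1.223 1.483
v 2.933 1.576 0.943
v 2.36 1.762 0.659
v 1.715 1.674 0.799
v 1.376 1.361 1.279
v 1.541 1.009 1.819
v 2.114 0.822 2.103
f 2 4 1
f 5 2 1
f 1 4 3
f 3 5 1
f 2 8 4
f 6 2 5
f 6 8 2
f 4 8 3
f 7 5 3
f 3 8 7
f 7 6 5
f 8 6 7
f 9 46 25
f 46 20 49
f 25 49 14
f 46 49 25
f 9 25 21
f 25 14 26
f 21 26 10
f 25 26 21
f 9 21 30
f 21 10 31
f 30 31 16
f 21 31 30
f 9 30 42
f 30 16 45
f 42 45 19
f 30 45 42
f 9 42 46
f 42 19 50
f 46 50 20
f 42 50 46
f 10 26 37
f 26 14 40
f 37 40 18
f 26 40 37
f 14 49 27
f 49 20 48
f 27 48 13
f 49 48 27
f 20 50 47
f 50 19 43
f 47 43 11
f 50 43 47
f 19 45 44
f 45 16 32
f 44 32 15
f 45 32 44
f 16 31 36
f 31 10 33
f 36 33 17
f 31 33 36
f 12 38 24
f 38 18 39
f 24 39 13
f 38 39 24
f 12 24 22
f 24 13 23
f 22 23 11
f 24 23 22
f 12 22 29
f 22 11 28
f 29 28 15
f 22 28 29
f 12 29 34
f 29 15 35
f 34 35 17
f 29 35 34
f 12 34 38
f 34 17 41
f 38 41 18
f 34 41 38
f 13 39 27
f 39 18 40
f 27 40 14
f 39 40 27
f 11 23 47
f 23 13 48
f 47 48 20
f 23 48 47
f 15 28 44
f 28 11 43
f 44 43 19
f 28 43 44
f 17 35 36
f 35 15 32
f 36 32 16
f 35 32 36
f 18 41 37
f 41 17 33
f 37 33 10
f 41 33 37
f 52 51 54
f 52 54 53
f 54 51 55
f 54 55 53
f 55 51 56
f 55 56 53
f 56 51 57
f 56 57 53
f 57 51 58
f 57 58 53
f 58 51 59
f 58 59 53
f 59 51 60
f 59 60 53
f 60 51 52
f 60 52 53



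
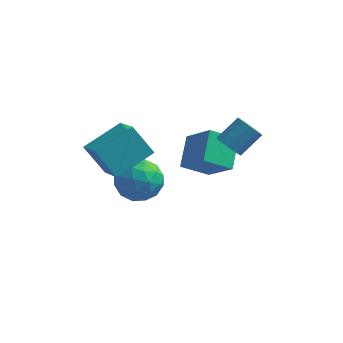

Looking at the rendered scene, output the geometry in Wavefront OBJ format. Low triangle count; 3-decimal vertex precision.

v 1.555 1.262 1.925
v 1.466 2.702 2.823
v 0.315 1.995 0.625
v 0.226 3.436 1.523
v 2.714 1.824 1.137
v 2.625 3.265 2.035
v 1.474 2.558 -0.163
v 1.385 3.998 0.735
v -1.293 3.205 -1.209
v -0.585 2.459 -0.573
v -2.695 1.841 -1.247
v -1.987 1.095 -0.611
v -2.444 2.086 -0.09
v -1.578 2.929 -0.066
v -1.702 1.371 -1.754
v -0.836 2.214 -1.73
v -0.838 1.326 -0.909
v -1.296 1.768 0.119
v -1.984 2.532 -1.939
v -2.442 2.974 -0.911
v -0.816 2.952 -0.888
v -2.464 1.348 -0.932
v -2.733 1.93 -0.626
v -2.316 1.492 -0.252
v -1.399 3.228 -0.59
v -0.983 2.79 -0.216
v -2.076 2.57 0.068
v -2.297 1.51 -1.604
v -1.881 1.072 -1.23
v -0.964 2.808 -1.568
v -0.547 2.37 -1.194
v -1.204 1.73 -1.888
v -0.548 1.847 -0.711
v -1.372 1.046 -0.734
v -1.205 1.208 -1.405
v -0.696 1.703 -1.392
v -0.818 2.107 -0.107
v -1.642 1.305 -0.13
v -1.91 1.888 0.177
v -1.401 2.383 0.19
v -0.966 1.441 -0.305
v -1.638 2.995 -1.69
v -2.462 2.193 -1.713
v -1.879 1.917 -2.01
v -1.37 2.412 -1.997
v -1.908 3.254 -1.086
v -2.732 2.453 -1.109
v -2.584 2.597 -0.428
v -2.075 3.092 -0.415
v -2.314 2.859 -1.515
v 2.718 0.991 3.35
v 3.163 0.477 3.464
v 3.887 1.294 4.324
v 3.442 1.809 4.21
v 3.306 0.736 3.097
v 4.031 1.553 3.956
v 3.174 1.115 2.848
v 3.899 1.932 3.708
v 2.829 1.436 2.834
v 3.554 2.253 3.694
v 2.431 1.549 3.062
v 3.156 2.366 3.921
v 2.168 1.401 3.424
v 2.892 2.219 4.284
v 2.161 1.062 3.752
v 2.886 1.879 4.612
v 2.415 0.69 3.892
v 3.14 1.507 4.752
v 2.811 0.458 3.778
v 3.536 1.275 4.638
v -2.247 -0.883 2.068
v -1.358 -2.027 2.898
v -3.242 -0.694 3.396
v -2.353 -1.838 4.226
v -1.027 0.578 2.774
v -0.138 -0.566 3.604
v -2.022 0.767 4.102
v -1.133 -0.377 4.932
f 2 4 1
f 5 2 1
f 1 4 3
f 3 5 1
f 2 8 4
f 6 2 5
f 6 8 2
f 4 8 3
f 7 5 3
f 3 8 7
f 7 6 5
f 8 6 7
f 9 46 25
f 46 20 49
f 25 49 14
f 46 49 25
f 9 25 21
f 25 14 26
f 21 26 10
f 25 26 21
f 9 21 30
f 21 10 31
f 30 31 16
f 21 31 30
f 9 30 42
f 30 16 45
f 42 45 19
f 30 45 42
f 9 42 46
f 42 19 50
f 46 50 20
f 42 50 46
f 10 26 37
f 26 14 40
f 37 40 18
f 26 40 37
f 14 49 27
f 49 20 48
f 27 48 13
f 49 48 27
f 20 50 47
f 50 19 43
f 47 43 11
f 50 43 47
f 19 45 44
f 45 16 32
f 44 32 15
f 45 32 44
f 16 31 36
f 31 10 33
f 36 33 17
f 31 33 36
f 12 38 24
f 38 18 39
f 24 39 13
f 38 39 24
f 12 24 22
f 24 13 23
f 22 23 11
f 24 23 22
f 12 22 29
f 22 11 28
f 29 28 15
f 22 28 29
f 12 29 34
f 29 15 35
f 34 35 17
f 29 35 34
f 12 34 38
f 34 17 41
f 38 41 18
f 34 41 38
f 13 39 27
f 39 18 40
f 27 40 14
f 39 40 27
f 11 23 47
f 23 13 48
f 47 48 20
f 23 48 47
f 15 28 44
f 28 11 43
f 44 43 19
f 28 43 44
f 17 35 36
f 35 15 32
f 36 32 16
f 35 32 36
f 18 41 37
f 41 17 33
f 37 33 10
f 41 33 37
f 52 51 55
f 52 55 53
f 53 55 56
f 53 56 54
f 55 51 57
f 55 57 56
f 56 57 58
f 56 58 54
f 57 51 59
f 57 59 58
f 58 59 60
f 58 60 54
f 59 51 61
f 59 61 60
f 60 61 62
f 60 62 54
f 61 51 63
f 61 63 62
f 62 63 64
f 62 64 54
f 63 51 65
f 63 65 64
f 64 65 66
f 64 66 54
f 65 51 67
f 65 67 66
f 66 67 68
f 66 68 54
f 67 51 69
f 67 69 68
f 68 69 70
f 68 70 54
f 69 51 52
f 69 52 70
f 70 52 53
f 70 53 54
f 72 74 71
f 75 72 71
f 71 74 73
f 73 75 71
f 72 78 74
f 76 72 75
f 76 78 72
f 74 78 73
f 77 75 73
f 73 78 77
f 77 76 75
f 78 76 77



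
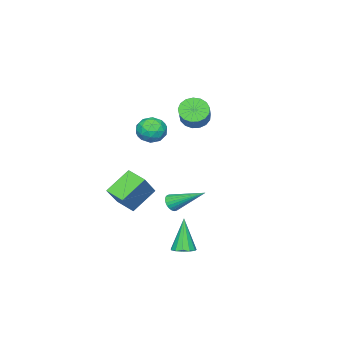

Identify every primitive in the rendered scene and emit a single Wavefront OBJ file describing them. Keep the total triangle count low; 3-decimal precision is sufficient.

v 1.125 -1.719 -1.779
v 2.272 -1.462 -0.47
v 1.217 -0.652 -2.07
v 2.364 -0.395 -0.76
v 2.376 -2.105 -2.8
v 3.523 -1.848 -1.49
v 2.468 -1.038 -3.09
v 3.615 -0.781 -1.781
v 3.988 3.142 -3.715
v 4.481 3.443 -3.518
v 3.492 2.798 -1.945
v 4.229 3.676 -3.544
v 3.901 3.739 -3.623
v 3.6 3.613 -3.732
v 3.422 3.337 -3.835
v 3.424 3 -3.9
v 3.605 2.707 -3.907
v 3.908 2.553 -3.852
v 4.235 2.586 -3.754
v 4.484 2.795 -3.643
v 4.576 3.115 -3.556
v 2.781 1.555 -1.576
v 3.245 1.746 -1.713
v 2.399 3.225 -0.544
v 3.128 1.813 -1.865
v 2.958 1.841 -1.973
v 2.762 1.825 -2.02
v 2.568 1.768 -2
v 2.407 1.679 -1.915
v 2.303 1.571 -1.779
v 2.271 1.46 -1.612
v 2.318 1.364 -1.439
v 2.435 1.297 -1.287
v 2.604 1.269 -1.18
v 2.801 1.285 -1.132
v 2.995 1.342 -1.153
v 3.156 1.431 -1.237
v 3.26 1.54 -1.374
v 3.291 1.65 -1.541
v 1.384 0.04 2.275
v 2.057 -0.427 2.411
v 0.703 -1.053 1.889
v 1.376 -1.52 2.025
v 0.972 -1.178 2.665
v 1.393 -0.503 2.903
v 1.367 -0.977 1.397
v 1.788 -0.302 1.635
v 2.047 -1.056 1.868
v 1.802 -1.18 2.652
v 0.958 -0.3 1.648
v 0.713 -0.424 2.432
v 1.78 -0.098 2.377
v 0.98 -1.382 1.923
v 0.742 -1.181 2.3
v 1.138 -1.456 2.379
v 1.39 -0.142 2.666
v 1.786 -0.417 2.746
v 1.148 -0.858 2.896
v 0.974 -1.063 1.554
v 1.37 -1.338 1.634
v 1.622 -0.024 1.921
v 2.018 -0.299 2
v 1.612 -0.622 1.404
v 2.17 -0.742 2.137
v 1.77 -1.384 1.911
v 1.764 -1.065 1.541
v 2.012 -0.668 1.681
v 2.026 -0.815 2.598
v 1.626 -1.457 2.371
v 1.388 -1.256 2.748
v 1.636 -0.86 2.888
v 2.02 -1.185 2.279
v 1.134 -0.023 1.929
v 0.734 -0.665 1.702
v 1.124 -0.62 1.412
v 1.372 -0.224 1.552
v 0.99 -0.096 2.389
v 0.59 -0.738 2.163
v 0.748 -0.812 2.619
v 0.996 -0.415 2.759
v 0.74 -0.295 2.021
v -1.045 0.081 2.437
v -0.632 -0.569 2.466
v 0.578 0.25 3.552
v 0.165 0.899 3.523
v -0.493 -0.389 2.176
v 0.717 0.43 3.262
v -0.481 -0.101 1.946
v 0.729 0.717 3.032
v -0.597 0.228 1.828
v 0.612 1.047 2.914
v -0.817 0.523 1.85
v 0.393 1.342 2.935
v -1.088 0.717 2.006
v 0.121 1.536 3.092
v -1.35 0.765 2.261
v -0.141 1.584 3.347
v -1.542 0.657 2.556
v -0.332 1.475 3.642
v -1.62 0.416 2.825
v -0.41 1.235 3.91
v -1.566 0.099 3.004
v -0.356 0.917 4.09
v -1.392 -0.223 3.053
v -0.183 0.596 4.139
v -1.14 -0.475 2.962
v 0.07 0.344 4.048
v -0.865 -0.6 2.75
v 0.345 0.219 3.836
f 2 4 1
f 5 2 1
f 1 4 3
f 3 5 1
f 2 8 4
f 6 2 5
f 6 8 2
f 4 8 3
f 7 5 3
f 3 8 7
f 7 6 5
f 8 6 7
f 10 9 12
f 10 12 11
f 12 9 13
f 12 13 11
f 13 9 14
f 13 14 11
f 14 9 15
f 14 15 11
f 15 9 16
f 15 16 11
f 16 9 17
f 16 17 11
f 17 9 18
f 17 18 11
f 18 9 19
f 18 19 11
f 19 9 20
f 19 20 11
f 20 9 21
f 20 21 11
f 21 9 10
f 21 10 11
f 23 22 25
f 23 25 24
f 25 22 26
f 25 26 24
f 26 22 27
f 26 27 24
f 27 22 28
f 27 28 24
f 28 22 29
f 28 29 24
f 29 22 30
f 29 30 24
f 30 22 31
f 30 31 24
f 31 22 32
f 31 32 24
f 32 22 33
f 32 33 24
f 33 22 34
f 33 34 24
f 34 22 35
f 34 35 24
f 35 22 36
f 35 36 24
f 36 22 37
f 36 37 24
f 37 22 38
f 37 38 24
f 38 22 39
f 38 39 24
f 39 22 23
f 39 23 24
f 40 77 56
f 77 51 80
f 56 80 45
f 77 80 56
f 40 56 52
f 56 45 57
f 52 57 41
f 56 57 52
f 40 52 61
f 52 41 62
f 61 62 47
f 52 62 61
f 40 61 73
f 61 47 76
f 73 76 50
f 61 76 73
f 40 73 77
f 73 50 81
f 77 81 51
f 73 81 77
f 41 57 68
f 57 45 71
f 68 71 49
f 57 71 68
f 45 80 58
f 80 51 79
f 58 79 44
f 80 79 58
f 51 81 78
f 81 50 74
f 78 74 42
f 81 74 78
f 50 76 75
f 76 47 63
f 75 63 46
f 76 63 75
f 47 62 67
f 62 41 64
f 67 64 48
f 62 64 67
f 43 69 55
f 69 49 70
f 55 70 44
f 69 70 55
f 43 55 53
f 55 44 54
f 53 54 42
f 55 54 53
f 43 53 60
f 53 42 59
f 60 59 46
f 53 59 60
f 43 60 65
f 60 46 66
f 65 66 48
f 60 66 65
f 43 65 69
f 65 48 72
f 69 72 49
f 65 72 69
f 44 70 58
f 70 49 71
f 58 71 45
f 70 71 58
f 42 54 78
f 54 44 79
f 78 79 51
f 54 79 78
f 46 59 75
f 59 42 74
f 75 74 50
f 59 74 75
f 48 66 67
f 66 46 63
f 67 63 47
f 66 63 67
f 49 72 68
f 72 48 64
f 68 64 41
f 72 64 68
f 83 82 86
f 83 86 84
f 84 86 87
f 84 87 85
f 86 82 88
f 86 88 87
f 87 88 89
f 87 89 85
f 88 82 90
f 88 90 89
f 89 90 91
f 89 91 85
f 90 82 92
f 90 92 91
f 91 92 93
f 91 93 85
f 92 82 94
f 92 94 93
f 93 94 95
f 93 95 85
f 94 82 96
f 94 96 95
f 95 96 97
f 95 97 85
f 96 82 98
f 96 98 97
f 97 98 99
f 97 99 85
f 98 82 100
f 98 100 99
f 99 100 101
f 99 101 85
f 100 82 102
f 100 102 101
f 101 102 103
f 101 103 85
f 102 82 104
f 102 104 103
f 103 104 105
f 103 105 85
f 104 82 106
f 104 106 105
f 105 106 107
f 105 107 85
f 106 82 108
f 106 108 107
f 107 108 109
f 107 109 85
f 108 82 83
f 108 83 109
f 109 83 84
f 109 84 85



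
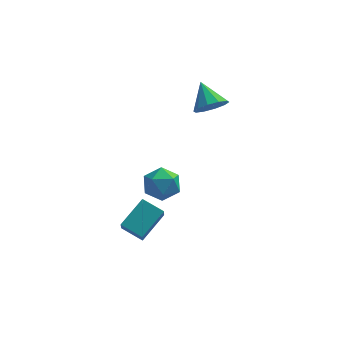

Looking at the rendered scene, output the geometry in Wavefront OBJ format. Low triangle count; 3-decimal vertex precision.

v 3.416 2.443 3.119
v 3.79 1.968 3.89
v 2.824 3.637 4.141
v 4.211 2.352 3.684
v 4.328 2.771 3.263
v 4.096 3.064 2.786
v 3.605 3.12 2.436
v 3.041 2.917 2.348
v 2.62 2.533 2.553
v 2.503 2.114 2.975
v 2.735 1.821 3.452
v 3.226 1.765 3.801
v -0.025 0.932 -1.36
v 0.88 1.061 -0.722
v 0.96 0.039 -2.578
v 1.865 0.168 -1.94
v 1.039 -0.502 -1.607
v 0.43 0.049 -0.854
v 1.41 1.051 -2.446
v 0.801 1.602 -1.693
v 1.767 1.134 -1.393
v 1.538 0.174 -0.875
v 0.302 0.926 -2.425
v 0.073 -0.034 -1.907
v 0.162 -4.099 -2.044
v 0.191 -4.856 -1.062
v -0.927 -3.553 -1.59
v -0.898 -4.309 -0.608
v 1.178 -2.851 -1.112
v 1.207 -3.607 -0.13
v 0.089 -2.304 -0.658
v 0.118 -3.061 0.324
f 2 1 4
f 2 4 3
f 4 1 5
f 4 5 3
f 5 1 6
f 5 6 3
f 6 1 7
f 6 7 3
f 7 1 8
f 7 8 3
f 8 1 9
f 8 9 3
f 9 1 10
f 9 10 3
f 10 1 11
f 10 11 3
f 11 1 12
f 11 12 3
f 12 1 2
f 12 2 3
f 13 24 18
f 13 18 14
f 13 14 20
f 13 20 23
f 13 23 24
f 14 18 22
f 18 24 17
f 24 23 15
f 23 20 19
f 20 14 21
f 16 22 17
f 16 17 15
f 16 15 19
f 16 19 21
f 16 21 22
f 17 22 18
f 15 17 24
f 19 15 23
f 21 19 20
f 22 21 14
f 26 28 25
f 29 26 25
f 25 28 27
f 27 29 25
f 26 32 28
f 30 26 29
f 30 32 26
f 28 32 27
f 31 29 27
f 27 32 31
f 31 30 29
f 32 30 31



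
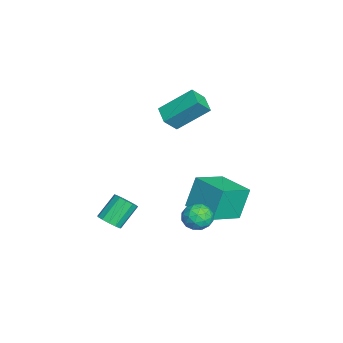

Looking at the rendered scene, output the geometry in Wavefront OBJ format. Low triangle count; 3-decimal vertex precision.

v 3.879 -3.478 -1.708
v 4.252 -2.961 -1.834
v 3.555 -2.205 -0.798
v 3.181 -2.722 -0.672
v 3.959 -2.933 -2.052
v 3.262 -2.176 -1.016
v 3.641 -3.077 -2.161
v 2.944 -2.321 -1.125
v 3.398 -3.349 -2.126
v 2.701 -2.593 -1.09
v 3.307 -3.662 -1.958
v 2.61 -2.905 -0.922
v 3.398 -3.916 -1.711
v 2.701 -3.16 -0.675
v 3.642 -4.032 -1.463
v 2.945 -3.276 -0.427
v 3.96 -3.972 -1.293
v 3.263 -3.215 -0.257
v 4.253 -3.755 -1.254
v 3.556 -2.998 -0.218
v 4.427 -3.45 -1.36
v 3.73 -2.694 -0.324
v 4.426 -3.154 -1.576
v 3.729 -2.398 -0.54
v 3.395 1.092 -0.891
v 3.927 1.311 -1.445
v 3.653 -0.151 -1.135
v 4.185 0.068 -1.689
v 4.335 0.204 -0.916
v 4.175 0.973 -0.765
v 3.405 0.187 -1.815
v 3.245 0.956 -1.664
v 3.933 0.752 -2.016
v 4.508 0.763 -1.461
v 3.072 0.397 -1.119
v 3.647 0.408 -0.564
v 3.638 1.311 -1.147
v 3.942 -0.151 -1.433
v 4.03 -0.071 -0.979
v 4.342 0.058 -1.305
v 3.784 1.112 -0.747
v 4.097 1.241 -1.073
v 4.336 0.59 -0.762
v 3.483 -0.081 -1.507
v 3.796 0.048 -1.833
v 3.238 1.102 -1.275
v 3.55 1.231 -1.601
v 3.244 0.57 -1.818
v 3.955 1.111 -1.808
v 4.106 0.38 -1.952
v 3.648 0.45 -2.025
v 3.554 0.902 -1.937
v 4.292 1.117 -1.482
v 4.444 0.386 -1.625
v 4.532 0.467 -1.171
v 4.438 0.918 -1.082
v 4.296 0.789 -1.817
v 3.136 0.774 -0.955
v 3.288 0.043 -1.098
v 3.142 0.242 -1.498
v 3.048 0.693 -1.409
v 3.474 0.78 -0.628
v 3.625 0.049 -0.772
v 4.026 0.258 -0.643
v 3.932 0.71 -0.555
v 3.284 0.371 -0.763
v -0.273 1.204 -3.3
v -0.767 1.683 -1.626
v 1.119 2.526 -3.268
v 0.624 3.005 -1.594
v 0.916 -0.065 -2.586
v 0.421 0.414 -0.912
v 2.307 1.257 -2.554
v 1.813 1.736 -0.88
v -3.277 -0.894 1.027
v -3.4 0.744 2.335
v -2.28 -0.576 0.722
v -2.403 1.063 2.03
v -2.837 -1.503 1.83
v -2.96 0.136 3.138
v -1.84 -1.184 1.525
v -1.963 0.454 2.833
f 2 1 5
f 2 5 3
f 3 5 6
f 3 6 4
f 5 1 7
f 5 7 6
f 6 7 8
f 6 8 4
f 7 1 9
f 7 9 8
f 8 9 10
f 8 10 4
f 9 1 11
f 9 11 10
f 10 11 12
f 10 12 4
f 11 1 13
f 11 13 12
f 12 13 14
f 12 14 4
f 13 1 15
f 13 15 14
f 14 15 16
f 14 16 4
f 15 1 17
f 15 17 16
f 16 17 18
f 16 18 4
f 17 1 19
f 17 19 18
f 18 19 20
f 18 20 4
f 19 1 21
f 19 21 20
f 20 21 22
f 20 22 4
f 21 1 23
f 21 23 22
f 22 23 24
f 22 24 4
f 23 1 2
f 23 2 24
f 24 2 3
f 24 3 4
f 25 62 41
f 62 36 65
f 41 65 30
f 62 65 41
f 25 41 37
f 41 30 42
f 37 42 26
f 41 42 37
f 25 37 46
f 37 26 47
f 46 47 32
f 37 47 46
f 25 46 58
f 46 32 61
f 58 61 35
f 46 61 58
f 25 58 62
f 58 35 66
f 62 66 36
f 58 66 62
f 26 42 53
f 42 30 56
f 53 56 34
f 42 56 53
f 30 65 43
f 65 36 64
f 43 64 29
f 65 64 43
f 36 66 63
f 66 35 59
f 63 59 27
f 66 59 63
f 35 61 60
f 61 32 48
f 60 48 31
f 61 48 60
f 32 47 52
f 47 26 49
f 52 49 33
f 47 49 52
f 28 54 40
f 54 34 55
f 40 55 29
f 54 55 40
f 28 40 38
f 40 29 39
f 38 39 27
f 40 39 38
f 28 38 45
f 38 27 44
f 45 44 31
f 38 44 45
f 28 45 50
f 45 31 51
f 50 51 33
f 45 51 50
f 28 50 54
f 50 33 57
f 54 57 34
f 50 57 54
f 29 55 43
f 55 34 56
f 43 56 30
f 55 56 43
f 27 39 63
f 39 29 64
f 63 64 36
f 39 64 63
f 31 44 60
f 44 27 59
f 60 59 35
f 44 59 60
f 33 51 52
f 51 31 48
f 52 48 32
f 51 48 52
f 34 57 53
f 57 33 49
f 53 49 26
f 57 49 53
f 68 70 67
f 71 68 67
f 67 70 69
f 69 71 67
f 68 74 70
f 72 68 71
f 72 74 68
f 70 74 69
f 73 71 69
f 69 74 73
f 73 72 71
f 74 72 73
f 76 78 75
f 79 76 75
f 75 78 77
f 77 79 75
f 76 82 78
f 80 76 79
f 80 82 76
f 78 82 77
f 81 79 77
f 77 82 81
f 81 80 79
f 82 80 81



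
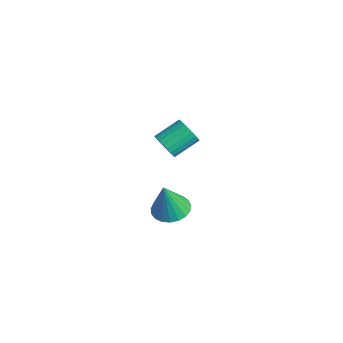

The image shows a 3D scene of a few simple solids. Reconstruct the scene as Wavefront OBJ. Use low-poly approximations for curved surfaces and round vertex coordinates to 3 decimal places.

v 3.093 -1.791 1.492
v 4.026 -1.843 1.391
v 3.267 -2.249 3.348
v 3.975 -1.468 1.489
v 3.772 -1.148 1.586
v 3.451 -0.94 1.668
v 3.068 -0.879 1.719
v 2.69 -0.976 1.73
v 2.381 -1.214 1.701
v 2.195 -1.552 1.635
v 2.165 -1.931 1.545
v 2.294 -2.286 1.445
v 2.562 -2.555 1.353
v 2.922 -2.692 1.286
v 3.311 -2.674 1.254
v 3.662 -2.503 1.263
v 3.915 -2.209 1.312
v -3.066 0.844 0.309
v -2.594 0.565 0.891
v -2.662 1.957 1.614
v -3.134 2.236 1.031
v -2.383 0.679 0.691
v -2.451 2.071 1.414
v -2.276 0.818 0.433
v -2.344 2.21 1.155
v -2.29 0.961 0.156
v -2.357 2.353 0.878
v -2.421 1.086 -0.098
v -2.489 2.479 0.625
v -2.651 1.175 -0.29
v -2.719 2.567 0.433
v -2.944 1.213 -0.391
v -3.012 2.605 0.332
v -3.256 1.195 -0.385
v -3.323 2.587 0.338
v -3.538 1.123 -0.274
v -3.606 2.515 0.449
v -3.749 1.009 -0.074
v -3.817 2.401 0.649
v -3.856 0.87 0.185
v -3.924 2.262 0.907
v -3.843 0.727 0.462
v -3.91 2.119 1.184
v -3.711 0.601 0.715
v -3.779 1.994 1.438
v -3.481 0.513 0.907
v -3.549 1.905 1.63
v -3.188 0.475 1.008
v -3.256 1.867 1.731
v -2.877 0.493 1.002
v -2.944 1.885 1.725
f 2 1 4
f 2 4 3
f 4 1 5
f 4 5 3
f 5 1 6
f 5 6 3
f 6 1 7
f 6 7 3
f 7 1 8
f 7 8 3
f 8 1 9
f 8 9 3
f 9 1 10
f 9 10 3
f 10 1 11
f 10 11 3
f 11 1 12
f 11 12 3
f 12 1 13
f 12 13 3
f 13 1 14
f 13 14 3
f 14 1 15
f 14 15 3
f 15 1 16
f 15 16 3
f 16 1 17
f 16 17 3
f 17 1 2
f 17 2 3
f 19 18 22
f 19 22 20
f 20 22 23
f 20 23 21
f 22 18 24
f 22 24 23
f 23 24 25
f 23 25 21
f 24 18 26
f 24 26 25
f 25 26 27
f 25 27 21
f 26 18 28
f 26 28 27
f 27 28 29
f 27 29 21
f 28 18 30
f 28 30 29
f 29 30 31
f 29 31 21
f 30 18 32
f 30 32 31
f 31 32 33
f 31 33 21
f 32 18 34
f 32 34 33
f 33 34 35
f 33 35 21
f 34 18 36
f 34 36 35
f 35 36 37
f 35 37 21
f 36 18 38
f 36 38 37
f 37 38 39
f 37 39 21
f 38 18 40
f 38 40 39
f 39 40 41
f 39 41 21
f 40 18 42
f 40 42 41
f 41 42 43
f 41 43 21
f 42 18 44
f 42 44 43
f 43 44 45
f 43 45 21
f 44 18 46
f 44 46 45
f 45 46 47
f 45 47 21
f 46 18 48
f 46 48 47
f 47 48 49
f 47 49 21
f 48 18 50
f 48 50 49
f 49 50 51
f 49 51 21
f 50 18 19
f 50 19 51
f 51 19 20
f 51 20 21



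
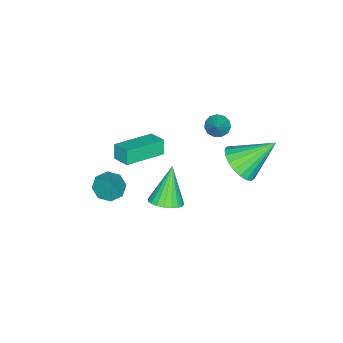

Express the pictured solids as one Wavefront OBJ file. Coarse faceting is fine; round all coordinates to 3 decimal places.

v 2.839 -2.258 2.916
v 3.505 -2.403 2.655
v 3.381 -1.762 4.024
v 3.326 -1.893 2.514
v 2.862 -1.596 2.608
v 2.384 -1.688 2.883
v 2.173 -2.113 3.177
v 2.351 -2.624 3.318
v 2.816 -2.92 3.223
v 3.293 -2.828 2.949
v 2.272 0.147 2.539
v 2.944 0.096 2.911
v 1.368 -0.047 4.141
v 2.888 0.411 2.918
v 2.726 0.68 2.859
v 2.485 0.858 2.745
v 2.207 0.913 2.595
v 1.941 0.835 2.436
v 1.732 0.638 2.294
v 1.616 0.357 2.194
v 1.613 0.039 2.154
v 1.725 -0.26 2.181
v 1.931 -0.488 2.269
v 2.196 -0.607 2.404
v 2.474 -0.595 2.563
v 2.717 -0.455 2.717
v 2.883 -0.211 2.84
v -1.903 1.464 1.977
v -1.456 0.98 2.743
v -2.817 2.716 3.303
v -1.176 1.279 2.653
v -1.021 1.61 2.446
v -1.019 1.916 2.159
v -1.17 2.144 1.839
v -1.447 2.254 1.544
v -1.804 2.227 1.324
v -2.178 2.069 1.216
v -2.504 1.805 1.24
v -2.726 1.483 1.392
v -2.806 1.157 1.645
v -2.73 0.884 1.955
v -2.511 0.712 2.269
v -2.187 0.669 2.532
v -1.814 0.764 2.7
v -2.143 -3.064 0.52
v -2.396 -3.208 1.276
v -1.813 -2.237 0.789
v -2.066 -2.381 1.545
v -0.354 -3.919 0.955
v -0.607 -4.063 1.711
v -0.024 -3.092 1.224
v -0.277 -3.236 1.98
v -3.245 -0.34 2.563
v -2.841 -0.289 2.136
v -2.435 0.04 3.377
v -2.996 0.005 2.154
v -3.23 0.189 2.302
v -3.469 0.205 2.532
v -3.637 0.048 2.772
v -3.681 -0.232 2.946
v -3.586 -0.546 2.998
v -3.383 -0.795 2.912
v -3.136 -0.899 2.715
v -2.924 -0.826 2.47
v -2.814 -0.598 2.254
f 2 1 4
f 2 4 3
f 4 1 5
f 4 5 3
f 5 1 6
f 5 6 3
f 6 1 7
f 6 7 3
f 7 1 8
f 7 8 3
f 8 1 9
f 8 9 3
f 9 1 10
f 9 10 3
f 10 1 2
f 10 2 3
f 12 11 14
f 12 14 13
f 14 11 15
f 14 15 13
f 15 11 16
f 15 16 13
f 16 11 17
f 16 17 13
f 17 11 18
f 17 18 13
f 18 11 19
f 18 19 13
f 19 11 20
f 19 20 13
f 20 11 21
f 20 21 13
f 21 11 22
f 21 22 13
f 22 11 23
f 22 23 13
f 23 11 24
f 23 24 13
f 24 11 25
f 24 25 13
f 25 11 26
f 25 26 13
f 26 11 27
f 26 27 13
f 27 11 12
f 27 12 13
f 29 28 31
f 29 31 30
f 31 28 32
f 31 32 30
f 32 28 33
f 32 33 30
f 33 28 34
f 33 34 30
f 34 28 35
f 34 35 30
f 35 28 36
f 35 36 30
f 36 28 37
f 36 37 30
f 37 28 38
f 37 38 30
f 38 28 39
f 38 39 30
f 39 28 40
f 39 40 30
f 40 28 41
f 40 41 30
f 41 28 42
f 41 42 30
f 42 28 43
f 42 43 30
f 43 28 44
f 43 44 30
f 44 28 29
f 44 29 30
f 46 48 45
f 49 46 45
f 45 48 47
f 47 49 45
f 46 52 48
f 50 46 49
f 50 52 46
f 48 52 47
f 51 49 47
f 47 52 51
f 51 50 49
f 52 50 51
f 54 53 56
f 54 56 55
f 56 53 57
f 56 57 55
f 57 53 58
f 57 58 55
f 58 53 59
f 58 59 55
f 59 53 60
f 59 60 55
f 60 53 61
f 60 61 55
f 61 53 62
f 61 62 55
f 62 53 63
f 62 63 55
f 63 53 64
f 63 64 55
f 64 53 65
f 64 65 55
f 65 53 54
f 65 54 55



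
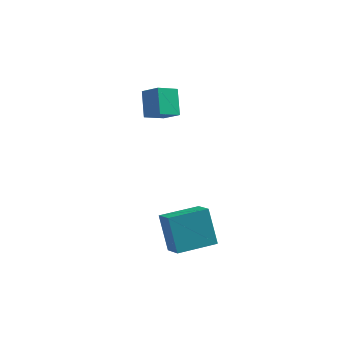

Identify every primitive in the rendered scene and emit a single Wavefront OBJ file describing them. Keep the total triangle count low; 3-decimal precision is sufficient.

v -3.715 3.131 2.308
v -4.205 3.867 3.605
v -3.199 4.126 1.938
v -3.689 4.862 3.235
v -2.711 2.818 2.865
v -3.201 3.554 4.162
v -2.195 3.813 2.495
v -2.685 4.549 3.792
v -0.212 -1.254 -3.434
v -0.82 -0.957 -1.52
v 0.999 0.28 -3.287
v 0.391 0.578 -1.374
v 0.609 -1.938 -3.066
v 0.001 -1.64 -1.153
v 1.82 -0.403 -2.92
v 1.212 -0.106 -1.006
f 2 4 1
f 5 2 1
f 1 4 3
f 3 5 1
f 2 8 4
f 6 2 5
f 6 8 2
f 4 8 3
f 7 5 3
f 3 8 7
f 7 6 5
f 8 6 7
f 10 12 9
f 13 10 9
f 9 12 11
f 11 13 9
f 10 16 12
f 14 10 13
f 14 16 10
f 12 16 11
f 15 13 11
f 11 16 15
f 15 14 13
f 16 14 15



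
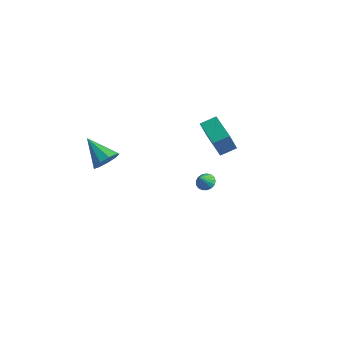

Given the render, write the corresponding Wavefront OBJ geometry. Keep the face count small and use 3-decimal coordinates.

v -1.408 -3.27 1.597
v -0.959 -2.95 2.217
v -2.912 -3.07 2.583
v -1.132 -2.536 1.869
v -1.434 -2.465 1.394
v -1.724 -2.771 1.013
v -1.866 -3.31 0.906
v -1.794 -3.831 1.122
v -1.541 -4.088 1.56
v -1.225 -3.963 2.015
v -0.996 -3.513 2.275
v 3.652 -0.075 2.639
v 3.579 -0.6 3.903
v 2.093 0.785 2.907
v 2.021 0.26 4.171
v 4.139 0.7 2.989
v 4.067 0.175 4.253
v 2.581 1.56 3.257
v 2.508 1.035 4.521
v -0.218 3.696 -4.087
v 0.369 3.758 -4.078
v -0.162 3.044 -3.253
v 0.276 3.965 -3.909
v 0.071 4.111 -3.782
v -0.201 4.161 -3.724
v -0.477 4.105 -3.749
v -0.693 3.956 -3.852
v -0.801 3.747 -4.008
v -0.775 3.526 -4.183
v -0.621 3.344 -4.335
v -0.376 3.244 -4.431
v -0.094 3.246 -4.447
v 0.16 3.352 -4.382
v 0.327 3.537 -4.248
f 2 1 4
f 2 4 3
f 4 1 5
f 4 5 3
f 5 1 6
f 5 6 3
f 6 1 7
f 6 7 3
f 7 1 8
f 7 8 3
f 8 1 9
f 8 9 3
f 9 1 10
f 9 10 3
f 10 1 11
f 10 11 3
f 11 1 2
f 11 2 3
f 13 15 12
f 16 13 12
f 12 15 14
f 14 16 12
f 13 19 15
f 17 13 16
f 17 19 13
f 15 19 14
f 18 16 14
f 14 19 18
f 18 17 16
f 19 17 18
f 21 20 23
f 21 23 22
f 23 20 24
f 23 24 22
f 24 20 25
f 24 25 22
f 25 20 26
f 25 26 22
f 26 20 27
f 26 27 22
f 27 20 28
f 27 28 22
f 28 20 29
f 28 29 22
f 29 20 30
f 29 30 22
f 30 20 31
f 30 31 22
f 31 20 32
f 31 32 22
f 32 20 33
f 32 33 22
f 33 20 34
f 33 34 22
f 34 20 21
f 34 21 22



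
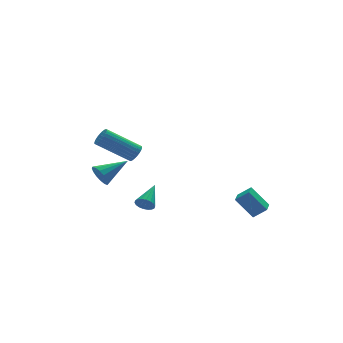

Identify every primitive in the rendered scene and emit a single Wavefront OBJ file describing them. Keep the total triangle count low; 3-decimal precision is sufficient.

v -3.971 2.433 -1.412
v -3.702 2.128 -1.97
v -2.389 2.687 -0.788
v -3.724 2.474 -2.055
v -3.812 2.809 -1.968
v -3.943 3.044 -1.732
v -4.081 3.114 -1.41
v -4.19 3.002 -1.089
v -4.24 2.738 -0.854
v -4.218 2.392 -0.769
v -4.13 2.057 -0.856
v -4 1.822 -1.092
v -3.861 1.752 -1.414
v -3.753 1.864 -1.735
v -3.33 -1.923 -1.412
v -2.993 -1.988 -1.803
v -2.39 -0.917 -0.768
v -3.127 -1.814 -1.878
v -3.301 -1.663 -1.861
v -3.481 -1.563 -1.755
v -3.631 -1.535 -1.581
v -3.721 -1.583 -1.373
v -3.734 -1.699 -1.174
v -3.666 -1.859 -1.021
v -3.532 -2.032 -0.946
v -3.358 -2.184 -0.963
v -3.178 -2.284 -1.069
v -3.029 -2.312 -1.243
v -2.938 -2.264 -1.45
v -2.926 -2.148 -1.65
v -2.956 0.14 1.028
v -2.632 0.136 1.459
v -4.199 0.755 2.644
v -4.524 0.76 2.212
v -2.606 0.334 1.39
v -4.173 0.953 2.575
v -2.633 0.501 1.266
v -4.201 1.121 2.451
v -2.71 0.615 1.106
v -4.277 1.234 2.29
v -2.824 0.655 0.933
v -4.391 1.275 2.118
v -2.958 0.618 0.775
v -4.526 1.237 1.96
v -3.092 0.507 0.656
v -4.66 1.127 1.84
v -3.206 0.341 0.593
v -4.773 0.961 1.777
v -3.281 0.145 0.596
v -4.848 0.764 1.781
v -3.307 -0.053 0.665
v -4.874 0.566 1.85
v -3.279 -0.221 0.789
v -4.847 0.399 1.974
v -3.203 -0.334 0.95
v -4.77 0.285 2.134
v -3.089 -0.375 1.122
v -4.656 0.245 2.307
v -2.954 -0.337 1.28
v -4.522 0.282 2.465
v -2.82 -0.227 1.4
v -4.388 0.393 2.584
v -2.707 -0.061 1.463
v -4.274 0.559 2.647
v 2.348 -2.07 -3.462
v 2.944 -2.388 -2.898
v 1.639 -1.471 -2.374
v 2.236 -1.789 -1.81
v 2.804 -1.371 -3.55
v 3.401 -1.689 -2.986
v 2.096 -0.772 -2.462
v 2.692 -1.09 -1.898
f 2 1 4
f 2 4 3
f 4 1 5
f 4 5 3
f 5 1 6
f 5 6 3
f 6 1 7
f 6 7 3
f 7 1 8
f 7 8 3
f 8 1 9
f 8 9 3
f 9 1 10
f 9 10 3
f 10 1 11
f 10 11 3
f 11 1 12
f 11 12 3
f 12 1 13
f 12 13 3
f 13 1 14
f 13 14 3
f 14 1 2
f 14 2 3
f 16 15 18
f 16 18 17
f 18 15 19
f 18 19 17
f 19 15 20
f 19 20 17
f 20 15 21
f 20 21 17
f 21 15 22
f 21 22 17
f 22 15 23
f 22 23 17
f 23 15 24
f 23 24 17
f 24 15 25
f 24 25 17
f 25 15 26
f 25 26 17
f 26 15 27
f 26 27 17
f 27 15 28
f 27 28 17
f 28 15 29
f 28 29 17
f 29 15 30
f 29 30 17
f 30 15 16
f 30 16 17
f 32 31 35
f 32 35 33
f 33 35 36
f 33 36 34
f 35 31 37
f 35 37 36
f 36 37 38
f 36 38 34
f 37 31 39
f 37 39 38
f 38 39 40
f 38 40 34
f 39 31 41
f 39 41 40
f 40 41 42
f 40 42 34
f 41 31 43
f 41 43 42
f 42 43 44
f 42 44 34
f 43 31 45
f 43 45 44
f 44 45 46
f 44 46 34
f 45 31 47
f 45 47 46
f 46 47 48
f 46 48 34
f 47 31 49
f 47 49 48
f 48 49 50
f 48 50 34
f 49 31 51
f 49 51 50
f 50 51 52
f 50 52 34
f 51 31 53
f 51 53 52
f 52 53 54
f 52 54 34
f 53 31 55
f 53 55 54
f 54 55 56
f 54 56 34
f 55 31 57
f 55 57 56
f 56 57 58
f 56 58 34
f 57 31 59
f 57 59 58
f 58 59 60
f 58 60 34
f 59 31 61
f 59 61 60
f 60 61 62
f 60 62 34
f 61 31 63
f 61 63 62
f 62 63 64
f 62 64 34
f 63 31 32
f 63 32 64
f 64 32 33
f 64 33 34
f 66 68 65
f 69 66 65
f 65 68 67
f 67 69 65
f 66 72 68
f 70 66 69
f 70 72 66
f 68 72 67
f 71 69 67
f 67 72 71
f 71 70 69
f 72 70 71



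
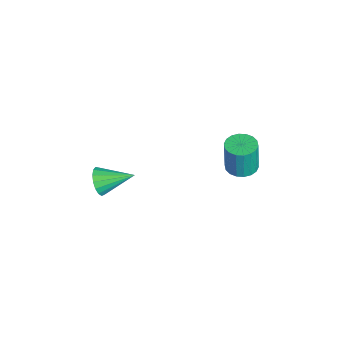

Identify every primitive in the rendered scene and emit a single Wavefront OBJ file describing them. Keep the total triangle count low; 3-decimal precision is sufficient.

v 1.653 -4.06 2.351
v 2.253 -4.406 2.987
v 1.947 -2.12 3.129
v 2.515 -4.304 2.636
v 2.579 -4.147 2.219
v 2.432 -3.97 1.833
v 2.106 -3.813 1.565
v 1.676 -3.713 1.478
v 1.241 -3.692 1.591
v 0.9 -3.756 1.877
v 0.732 -3.889 2.273
v 0.775 -4.061 2.686
v 1.019 -4.233 3.023
v 1.408 -4.365 3.206
v 1.853 -4.427 3.193
v 0.7 3.895 2.146
v 1.539 4.341 2.161
v 1.539 4.271 4.21
v 0.7 3.825 4.194
v 1.262 4.66 2.172
v 1.262 4.591 4.22
v 0.874 4.828 2.177
v 0.874 4.759 4.226
v 0.451 4.811 2.177
v 0.451 4.742 4.226
v 0.078 4.613 2.17
v 0.078 4.543 4.219
v -0.172 4.272 2.158
v -0.172 4.202 4.207
v -0.249 3.856 2.144
v -0.249 3.787 4.193
v -0.139 3.449 2.13
v -0.139 3.379 4.179
v 0.138 3.129 2.12
v 0.138 3.06 4.168
v 0.526 2.961 2.114
v 0.526 2.892 4.163
v 0.949 2.978 2.114
v 0.949 2.909 4.163
v 1.322 3.177 2.121
v 1.322 3.107 4.17
v 1.572 3.518 2.133
v 1.572 3.448 4.182
v 1.649 3.933 2.147
v 1.649 3.864 4.196
f 2 1 4
f 2 4 3
f 4 1 5
f 4 5 3
f 5 1 6
f 5 6 3
f 6 1 7
f 6 7 3
f 7 1 8
f 7 8 3
f 8 1 9
f 8 9 3
f 9 1 10
f 9 10 3
f 10 1 11
f 10 11 3
f 11 1 12
f 11 12 3
f 12 1 13
f 12 13 3
f 13 1 14
f 13 14 3
f 14 1 15
f 14 15 3
f 15 1 2
f 15 2 3
f 17 16 20
f 17 20 18
f 18 20 21
f 18 21 19
f 20 16 22
f 20 22 21
f 21 22 23
f 21 23 19
f 22 16 24
f 22 24 23
f 23 24 25
f 23 25 19
f 24 16 26
f 24 26 25
f 25 26 27
f 25 27 19
f 26 16 28
f 26 28 27
f 27 28 29
f 27 29 19
f 28 16 30
f 28 30 29
f 29 30 31
f 29 31 19
f 30 16 32
f 30 32 31
f 31 32 33
f 31 33 19
f 32 16 34
f 32 34 33
f 33 34 35
f 33 35 19
f 34 16 36
f 34 36 35
f 35 36 37
f 35 37 19
f 36 16 38
f 36 38 37
f 37 38 39
f 37 39 19
f 38 16 40
f 38 40 39
f 39 40 41
f 39 41 19
f 40 16 42
f 40 42 41
f 41 42 43
f 41 43 19
f 42 16 44
f 42 44 43
f 43 44 45
f 43 45 19
f 44 16 17
f 44 17 45
f 45 17 18
f 45 18 19



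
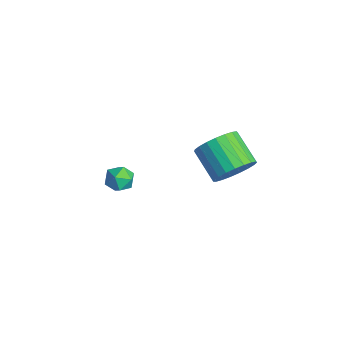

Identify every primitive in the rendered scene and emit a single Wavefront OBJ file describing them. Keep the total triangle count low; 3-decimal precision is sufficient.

v -1.672 -1.847 1.813
v -1.139 -2.141 2.013
v -2.061 -2.759 1.507
v -1.528 -3.053 1.707
v -1.933 -2.798 2.134
v -1.693 -2.235 2.323
v -1.507 -2.665 1.197
v -1.267 -2.102 1.386
v -1.037 -2.647 1.633
v -1.3 -2.73 2.212
v -1.9 -2.17 1.308
v -2.163 -2.253 1.887
v -1.956 2.426 0.092
v -1.479 1.825 0.668
v -2.807 1.572 1.505
v -3.284 2.174 0.928
v -1.428 2.175 0.854
v -2.757 1.922 1.69
v -1.469 2.568 0.907
v -2.798 2.316 1.744
v -1.595 2.937 0.82
v -2.923 2.685 1.656
v -1.782 3.218 0.607
v -3.111 2.965 1.443
v -2 3.361 0.304
v -3.328 3.109 1.141
v -2.21 3.343 -0.035
v -3.538 3.091 0.802
v -2.376 3.167 -0.352
v -3.704 2.914 0.485
v -2.469 2.862 -0.592
v -3.798 2.61 0.244
v -2.474 2.482 -0.714
v -3.802 2.23 0.122
v -2.389 2.093 -0.697
v -3.717 1.84 0.139
v -2.229 1.761 -0.544
v -3.558 1.508 0.293
v -2.022 1.544 -0.28
v -3.35 1.291 0.556
v -1.803 1.48 0.048
v -3.132 1.227 0.884
v -1.611 1.579 0.383
v -2.94 1.326 1.219
f 1 12 6
f 1 6 2
f 1 2 8
f 1 8 11
f 1 11 12
f 2 6 10
f 6 12 5
f 12 11 3
f 11 8 7
f 8 2 9
f 4 10 5
f 4 5 3
f 4 3 7
f 4 7 9
f 4 9 10
f 5 10 6
f 3 5 12
f 7 3 11
f 9 7 8
f 10 9 2
f 14 13 17
f 14 17 15
f 15 17 18
f 15 18 16
f 17 13 19
f 17 19 18
f 18 19 20
f 18 20 16
f 19 13 21
f 19 21 20
f 20 21 22
f 20 22 16
f 21 13 23
f 21 23 22
f 22 23 24
f 22 24 16
f 23 13 25
f 23 25 24
f 24 25 26
f 24 26 16
f 25 13 27
f 25 27 26
f 26 27 28
f 26 28 16
f 27 13 29
f 27 29 28
f 28 29 30
f 28 30 16
f 29 13 31
f 29 31 30
f 30 31 32
f 30 32 16
f 31 13 33
f 31 33 32
f 32 33 34
f 32 34 16
f 33 13 35
f 33 35 34
f 34 35 36
f 34 36 16
f 35 13 37
f 35 37 36
f 36 37 38
f 36 38 16
f 37 13 39
f 37 39 38
f 38 39 40
f 38 40 16
f 39 13 41
f 39 41 40
f 40 41 42
f 40 42 16
f 41 13 43
f 41 43 42
f 42 43 44
f 42 44 16
f 43 13 14
f 43 14 44
f 44 14 15
f 44 15 16



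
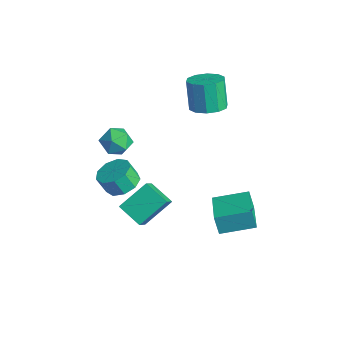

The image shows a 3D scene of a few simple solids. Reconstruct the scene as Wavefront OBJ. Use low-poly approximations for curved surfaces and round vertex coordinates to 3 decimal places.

v -1.251 -3.457 -2.746
v -0.571 -4.141 -1.83
v -1.253 -1.872 -1.56
v -0.573 -2.556 -0.644
v 0.073 -2.984 -3.376
v 0.753 -3.668 -2.46
v 0.071 -1.399 -2.19
v 0.751 -2.083 -1.274
v -2.63 2.27 1.905
v -1.666 2.324 2.263
v -2.326 2.505 4.013
v -3.29 2.45 3.655
v -1.859 2.915 2.128
v -2.519 3.096 3.879
v -2.347 3.26 1.909
v -3.007 3.441 3.66
v -2.943 3.227 1.688
v -3.603 3.407 3.439
v -3.419 2.828 1.549
v -4.08 3.008 3.3
v -3.594 2.215 1.547
v -4.254 2.396 3.297
v -3.401 1.624 1.681
v -4.061 1.805 3.432
v -2.913 1.279 1.9
v -3.573 1.46 3.651
v -2.317 1.313 2.121
v -2.977 1.493 3.872
v -1.84 1.712 2.26
v -2.501 1.892 4.011
v -0.006 1.359 -4.642
v -0.297 1.209 -3.456
v 0.823 3.117 -4.215
v 0.532 2.967 -3.029
v 1.828 0.413 -4.311
v 1.537 0.263 -3.125
v 2.657 2.171 -3.884
v 2.366 2.021 -2.698
v -0.731 -3.157 2.959
v -0.146 -3.877 3.142
v -1.934 -4.083 3.158
v -1.349 -4.803 3.341
v -1.425 -4.089 3.956
v -0.682 -3.516 3.833
v -1.398 -4.444 2.467
v -0.655 -3.871 2.344
v -0.558 -4.673 2.837
v -0.575 -4.454 3.758
v -1.505 -3.506 2.542
v -1.522 -3.287 3.463
v -1.56 -3.378 -1.106
v -0.646 -3.774 -1.021
v -0.926 -4.198 0.011
v -1.84 -3.802 -0.074
v -0.651 -3.141 -0.762
v -0.931 -3.565 0.27
v -1.082 -2.619 -0.664
v -1.362 -3.043 0.367
v -1.737 -2.452 -0.773
v -2.016 -2.876 0.259
v -2.308 -2.718 -1.037
v -2.588 -3.142 -0.006
v -2.53 -3.293 -1.334
v -2.81 -3.717 -0.302
v -2.298 -3.908 -1.524
v -2.578 -4.332 -0.492
v -1.721 -4.275 -1.518
v -2 -4.699 -0.486
v -1.068 -4.222 -1.319
v -1.348 -4.646 -0.288
f 2 4 1
f 5 2 1
f 1 4 3
f 3 5 1
f 2 8 4
f 6 2 5
f 6 8 2
f 4 8 3
f 7 5 3
f 3 8 7
f 7 6 5
f 8 6 7
f 10 9 13
f 10 13 11
f 11 13 14
f 11 14 12
f 13 9 15
f 13 15 14
f 14 15 16
f 14 16 12
f 15 9 17
f 15 17 16
f 16 17 18
f 16 18 12
f 17 9 19
f 17 19 18
f 18 19 20
f 18 20 12
f 19 9 21
f 19 21 20
f 20 21 22
f 20 22 12
f 21 9 23
f 21 23 22
f 22 23 24
f 22 24 12
f 23 9 25
f 23 25 24
f 24 25 26
f 24 26 12
f 25 9 27
f 25 27 26
f 26 27 28
f 26 28 12
f 27 9 29
f 27 29 28
f 28 29 30
f 28 30 12
f 29 9 10
f 29 10 30
f 30 10 11
f 30 11 12
f 32 34 31
f 35 32 31
f 31 34 33
f 33 35 31
f 32 38 34
f 36 32 35
f 36 38 32
f 34 38 33
f 37 35 33
f 33 38 37
f 37 36 35
f 38 36 37
f 39 50 44
f 39 44 40
f 39 40 46
f 39 46 49
f 39 49 50
f 40 44 48
f 44 50 43
f 50 49 41
f 49 46 45
f 46 40 47
f 42 48 43
f 42 43 41
f 42 41 45
f 42 45 47
f 42 47 48
f 43 48 44
f 41 43 50
f 45 41 49
f 47 45 46
f 48 47 40
f 52 51 55
f 52 55 53
f 53 55 56
f 53 56 54
f 55 51 57
f 55 57 56
f 56 57 58
f 56 58 54
f 57 51 59
f 57 59 58
f 58 59 60
f 58 60 54
f 59 51 61
f 59 61 60
f 60 61 62
f 60 62 54
f 61 51 63
f 61 63 62
f 62 63 64
f 62 64 54
f 63 51 65
f 63 65 64
f 64 65 66
f 64 66 54
f 65 51 67
f 65 67 66
f 66 67 68
f 66 68 54
f 67 51 69
f 67 69 68
f 68 69 70
f 68 70 54
f 69 51 52
f 69 52 70
f 70 52 53
f 70 53 54

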